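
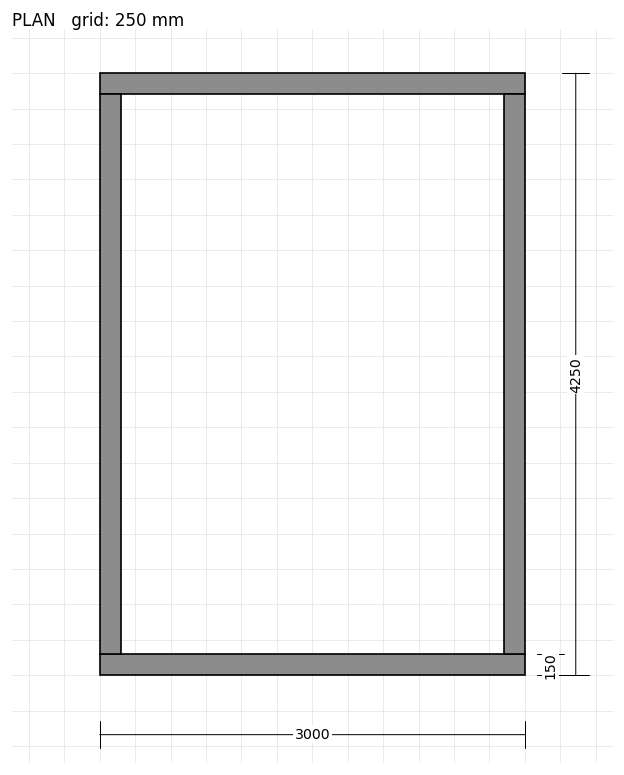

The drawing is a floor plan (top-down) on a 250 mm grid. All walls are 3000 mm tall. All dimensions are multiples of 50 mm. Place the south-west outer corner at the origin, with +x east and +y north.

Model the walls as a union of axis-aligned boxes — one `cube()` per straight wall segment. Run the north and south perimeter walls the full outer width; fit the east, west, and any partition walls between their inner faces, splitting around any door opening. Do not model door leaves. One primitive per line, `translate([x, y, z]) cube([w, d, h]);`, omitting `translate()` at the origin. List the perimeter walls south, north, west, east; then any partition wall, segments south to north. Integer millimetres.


cube([3000, 150, 3000]);
translate([0, 4100, 0]) cube([3000, 150, 3000]);
translate([0, 150, 0]) cube([150, 3950, 3000]);
translate([2850, 150, 0]) cube([150, 3950, 3000]);


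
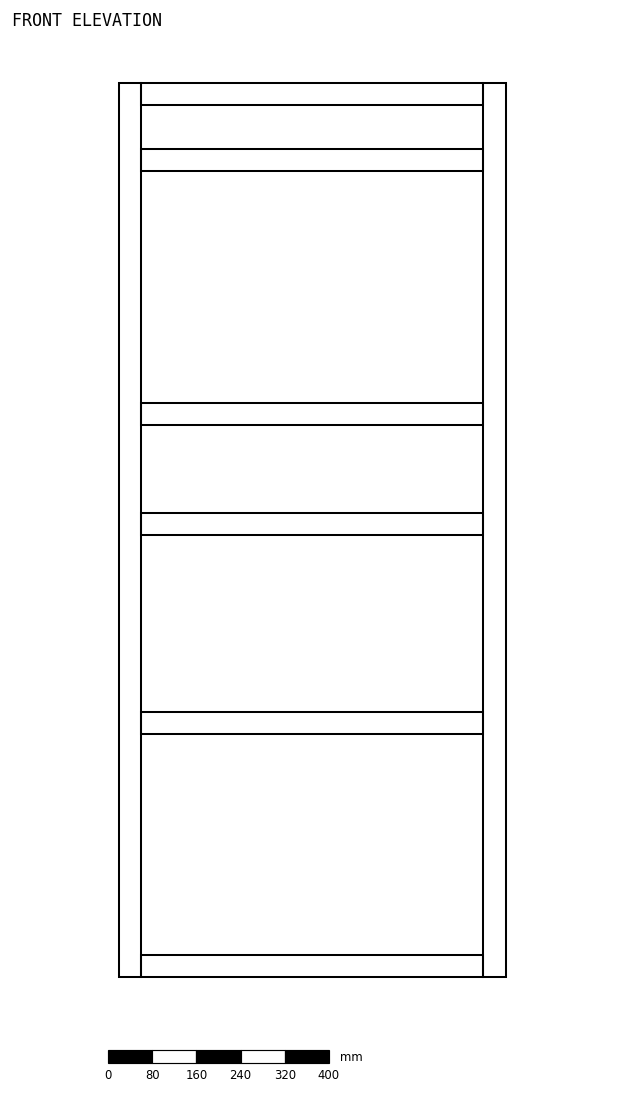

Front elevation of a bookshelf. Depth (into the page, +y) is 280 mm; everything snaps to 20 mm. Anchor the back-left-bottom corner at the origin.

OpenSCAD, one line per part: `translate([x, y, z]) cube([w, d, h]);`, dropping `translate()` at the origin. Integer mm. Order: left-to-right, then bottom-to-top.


cube([40, 280, 1620]);
translate([40, 0, 0]) cube([620, 280, 40]);
translate([40, 0, 440]) cube([620, 280, 40]);
translate([40, 0, 800]) cube([620, 280, 40]);
translate([40, 0, 1000]) cube([620, 280, 40]);
translate([40, 0, 1460]) cube([620, 280, 40]);
translate([40, 0, 1580]) cube([620, 280, 40]);
translate([660, 0, 0]) cube([40, 280, 1620]);


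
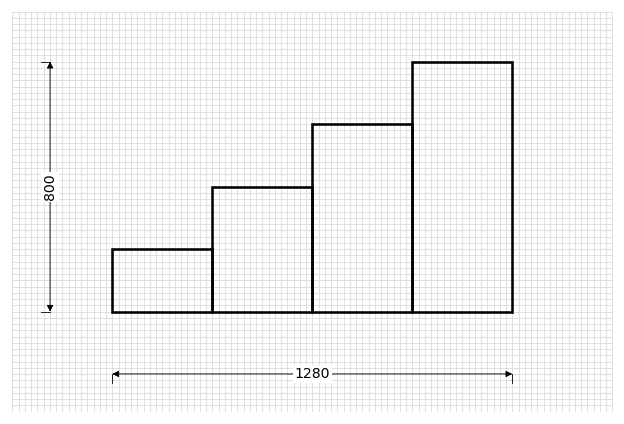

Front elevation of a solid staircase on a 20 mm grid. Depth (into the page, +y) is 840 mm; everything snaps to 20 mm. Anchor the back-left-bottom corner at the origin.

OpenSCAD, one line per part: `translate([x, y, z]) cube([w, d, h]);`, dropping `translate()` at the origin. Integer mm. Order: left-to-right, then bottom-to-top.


cube([320, 840, 200]);
translate([320, 0, 0]) cube([320, 840, 400]);
translate([640, 0, 0]) cube([320, 840, 600]);
translate([960, 0, 0]) cube([320, 840, 800]);


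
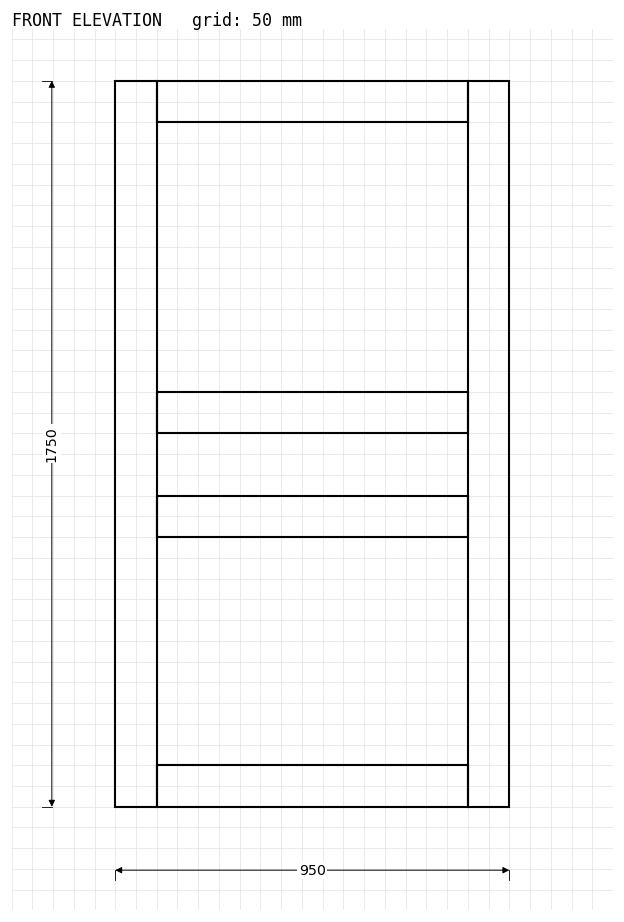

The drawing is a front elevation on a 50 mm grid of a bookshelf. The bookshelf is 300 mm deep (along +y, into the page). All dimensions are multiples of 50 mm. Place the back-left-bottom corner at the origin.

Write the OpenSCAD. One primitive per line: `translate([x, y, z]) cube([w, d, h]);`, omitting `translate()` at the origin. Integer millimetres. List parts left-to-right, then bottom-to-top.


cube([100, 300, 1750]);
translate([100, 0, 0]) cube([750, 300, 100]);
translate([100, 0, 650]) cube([750, 300, 100]);
translate([100, 0, 900]) cube([750, 300, 100]);
translate([100, 0, 1650]) cube([750, 300, 100]);
translate([850, 0, 0]) cube([100, 300, 1750]);


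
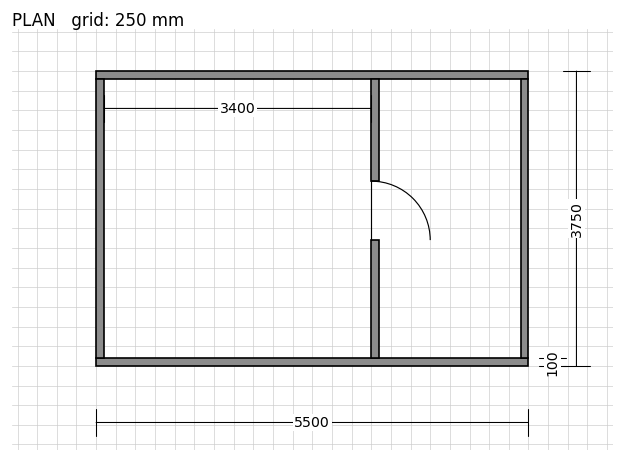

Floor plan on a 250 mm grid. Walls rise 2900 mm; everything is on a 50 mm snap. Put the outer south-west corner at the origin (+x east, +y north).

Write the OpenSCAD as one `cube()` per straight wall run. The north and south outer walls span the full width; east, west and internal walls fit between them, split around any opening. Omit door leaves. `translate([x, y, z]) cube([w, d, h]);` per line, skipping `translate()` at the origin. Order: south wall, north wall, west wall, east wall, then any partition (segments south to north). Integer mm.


cube([5500, 100, 2900]);
translate([0, 3650, 0]) cube([5500, 100, 2900]);
translate([0, 100, 0]) cube([100, 3550, 2900]);
translate([5400, 100, 0]) cube([100, 3550, 2900]);
translate([3500, 100, 0]) cube([100, 1500, 2900]);
translate([3500, 2350, 0]) cube([100, 1300, 2900]);


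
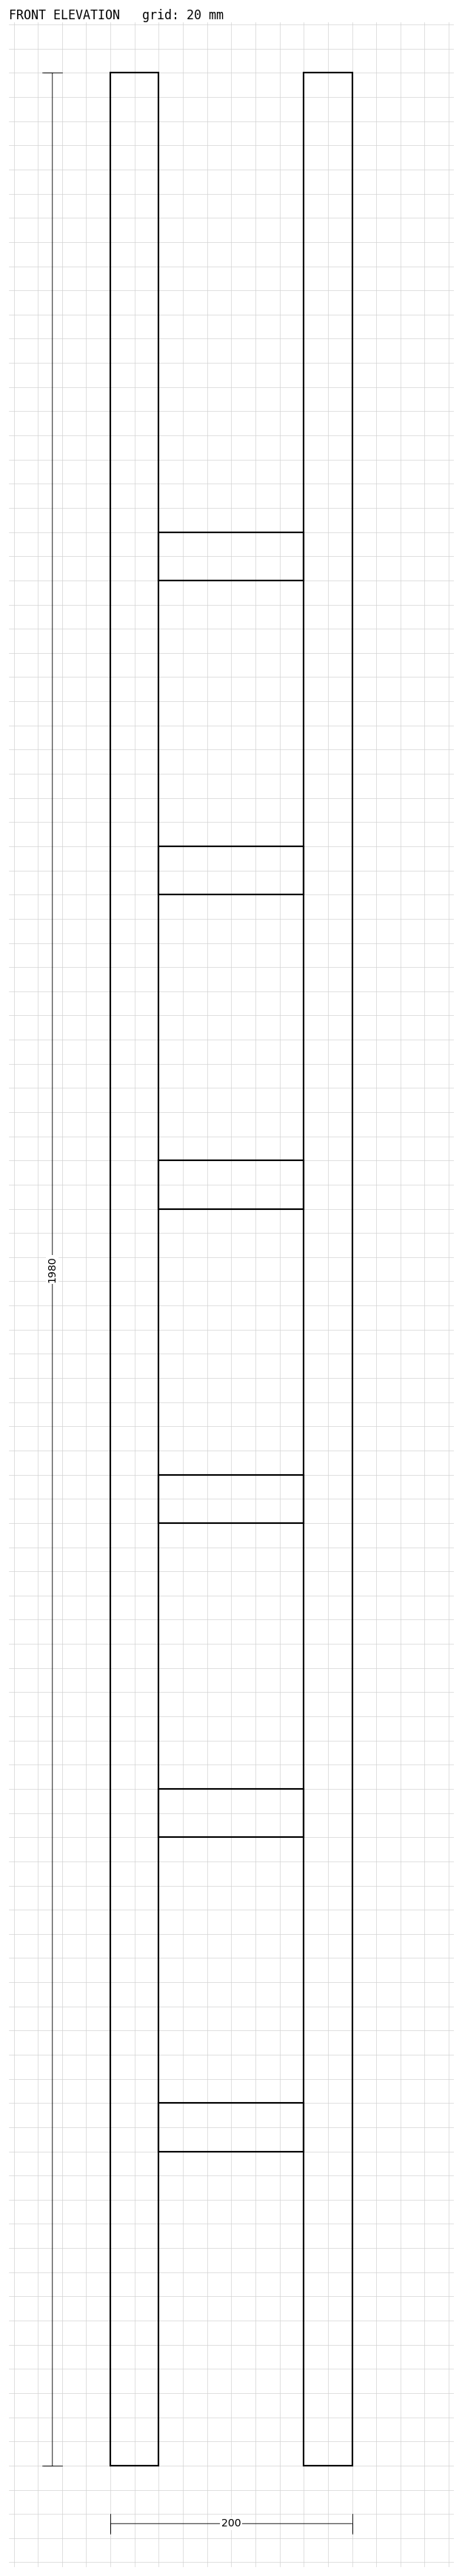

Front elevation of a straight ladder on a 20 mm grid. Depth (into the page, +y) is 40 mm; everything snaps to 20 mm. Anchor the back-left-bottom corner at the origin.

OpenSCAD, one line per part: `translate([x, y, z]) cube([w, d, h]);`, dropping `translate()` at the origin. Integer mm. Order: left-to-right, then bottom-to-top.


cube([40, 40, 1980]);
translate([40, 0, 260]) cube([120, 40, 40]);
translate([40, 0, 520]) cube([120, 40, 40]);
translate([40, 0, 780]) cube([120, 40, 40]);
translate([40, 0, 1040]) cube([120, 40, 40]);
translate([40, 0, 1300]) cube([120, 40, 40]);
translate([40, 0, 1560]) cube([120, 40, 40]);
translate([160, 0, 0]) cube([40, 40, 1980]);


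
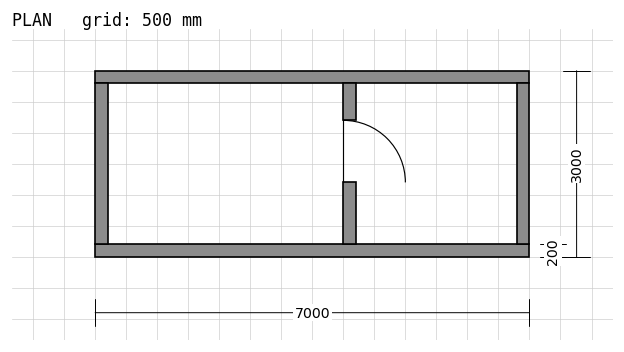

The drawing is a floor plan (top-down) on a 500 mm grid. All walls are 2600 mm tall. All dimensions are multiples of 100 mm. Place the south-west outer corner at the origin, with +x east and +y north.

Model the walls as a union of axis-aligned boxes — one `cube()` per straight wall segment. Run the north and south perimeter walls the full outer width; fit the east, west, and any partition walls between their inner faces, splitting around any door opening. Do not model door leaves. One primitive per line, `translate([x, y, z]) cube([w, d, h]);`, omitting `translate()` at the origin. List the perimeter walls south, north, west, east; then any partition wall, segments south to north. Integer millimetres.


cube([7000, 200, 2600]);
translate([0, 2800, 0]) cube([7000, 200, 2600]);
translate([0, 200, 0]) cube([200, 2600, 2600]);
translate([6800, 200, 0]) cube([200, 2600, 2600]);
translate([4000, 200, 0]) cube([200, 1000, 2600]);
translate([4000, 2200, 0]) cube([200, 600, 2600]);


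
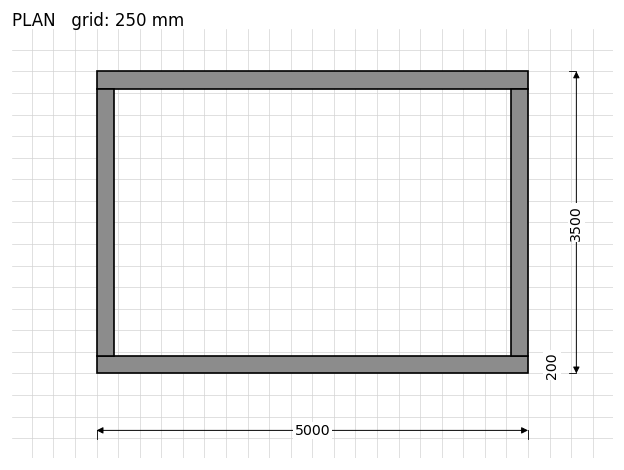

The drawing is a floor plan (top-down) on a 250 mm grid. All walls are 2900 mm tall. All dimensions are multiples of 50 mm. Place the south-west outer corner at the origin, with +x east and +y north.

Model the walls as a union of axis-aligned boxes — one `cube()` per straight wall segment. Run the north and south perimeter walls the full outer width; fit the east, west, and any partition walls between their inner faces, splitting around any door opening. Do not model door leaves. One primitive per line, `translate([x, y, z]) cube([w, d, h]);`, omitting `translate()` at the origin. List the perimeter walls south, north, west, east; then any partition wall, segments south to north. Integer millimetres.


cube([5000, 200, 2900]);
translate([0, 3300, 0]) cube([5000, 200, 2900]);
translate([0, 200, 0]) cube([200, 3100, 2900]);
translate([4800, 200, 0]) cube([200, 3100, 2900]);


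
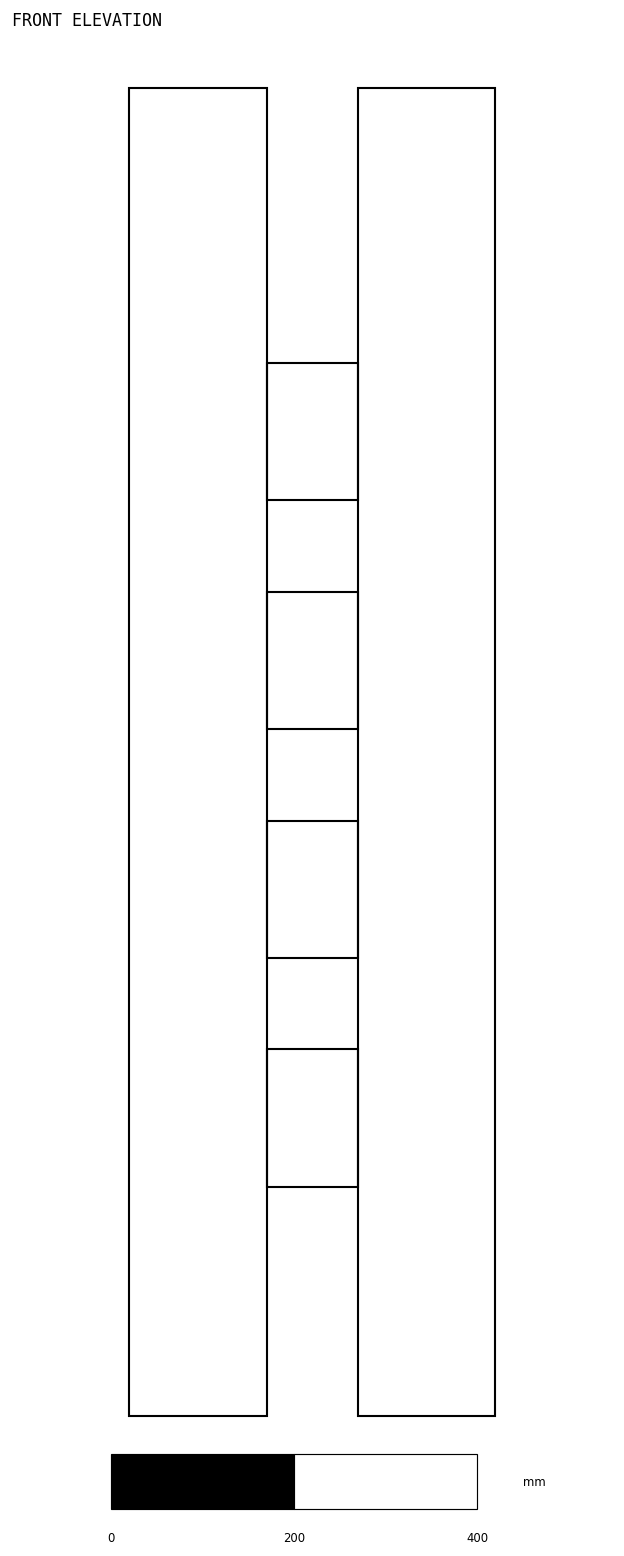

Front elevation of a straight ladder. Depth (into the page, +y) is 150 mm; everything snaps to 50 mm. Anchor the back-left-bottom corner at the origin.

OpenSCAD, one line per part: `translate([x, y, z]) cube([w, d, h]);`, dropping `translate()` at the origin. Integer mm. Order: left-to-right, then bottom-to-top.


cube([150, 150, 1450]);
translate([150, 0, 250]) cube([100, 150, 150]);
translate([150, 0, 500]) cube([100, 150, 150]);
translate([150, 0, 750]) cube([100, 150, 150]);
translate([150, 0, 1000]) cube([100, 150, 150]);
translate([250, 0, 0]) cube([150, 150, 1450]);


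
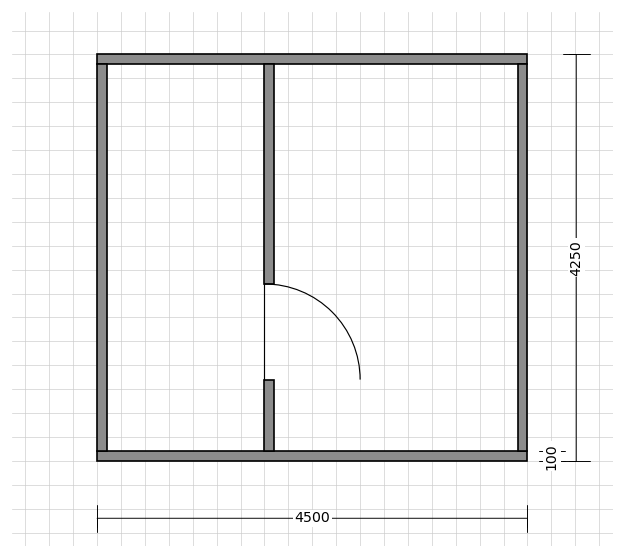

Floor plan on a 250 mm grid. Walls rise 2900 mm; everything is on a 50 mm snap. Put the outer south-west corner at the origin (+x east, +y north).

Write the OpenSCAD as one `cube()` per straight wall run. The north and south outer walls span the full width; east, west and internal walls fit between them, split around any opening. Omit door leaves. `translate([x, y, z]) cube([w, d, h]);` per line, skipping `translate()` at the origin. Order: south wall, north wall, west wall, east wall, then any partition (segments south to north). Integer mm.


cube([4500, 100, 2900]);
translate([0, 4150, 0]) cube([4500, 100, 2900]);
translate([0, 100, 0]) cube([100, 4050, 2900]);
translate([4400, 100, 0]) cube([100, 4050, 2900]);
translate([1750, 100, 0]) cube([100, 750, 2900]);
translate([1750, 1850, 0]) cube([100, 2300, 2900]);


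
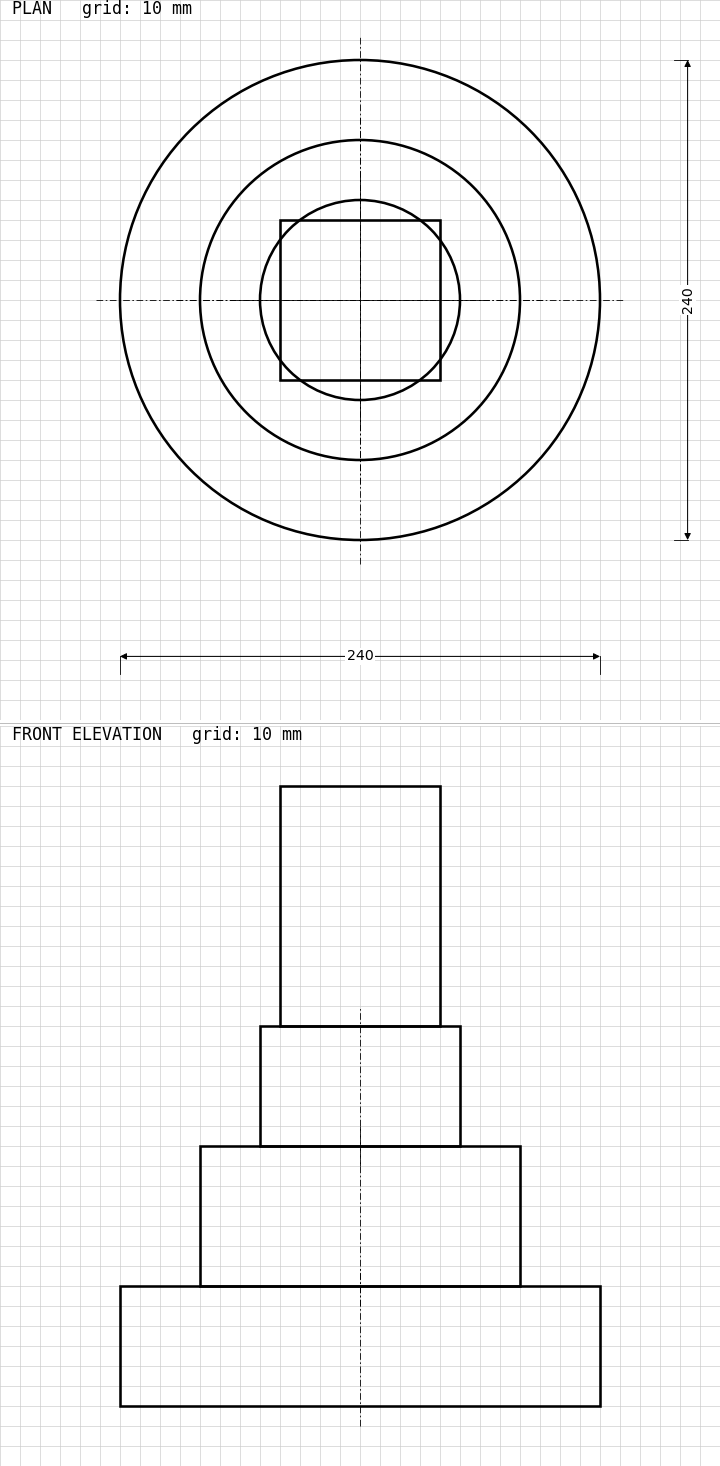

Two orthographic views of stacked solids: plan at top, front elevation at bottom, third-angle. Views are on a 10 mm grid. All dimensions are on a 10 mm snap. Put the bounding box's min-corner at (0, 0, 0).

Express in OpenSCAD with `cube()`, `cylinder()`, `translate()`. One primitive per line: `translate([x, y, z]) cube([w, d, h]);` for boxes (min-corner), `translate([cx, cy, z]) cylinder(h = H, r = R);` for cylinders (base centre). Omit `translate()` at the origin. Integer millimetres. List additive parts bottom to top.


translate([120, 120, 0]) cylinder(h = 60, r = 120);
translate([120, 120, 60]) cylinder(h = 70, r = 80);
translate([120, 120, 130]) cylinder(h = 60, r = 50);
translate([80, 80, 190]) cube([80, 80, 120]);


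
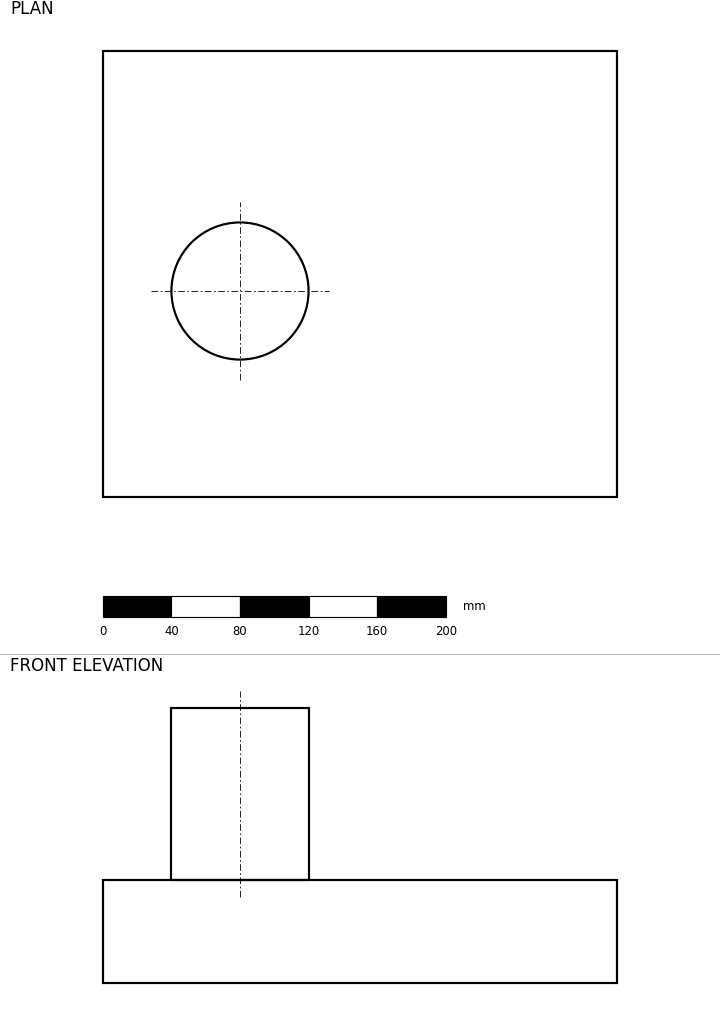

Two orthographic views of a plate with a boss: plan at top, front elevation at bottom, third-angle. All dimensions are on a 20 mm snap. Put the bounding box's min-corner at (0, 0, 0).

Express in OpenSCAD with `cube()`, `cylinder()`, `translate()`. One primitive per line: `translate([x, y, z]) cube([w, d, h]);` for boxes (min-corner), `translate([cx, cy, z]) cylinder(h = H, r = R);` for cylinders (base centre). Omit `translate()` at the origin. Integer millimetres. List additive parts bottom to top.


cube([300, 260, 60]);
translate([80, 120, 60]) cylinder(h = 100, r = 40);


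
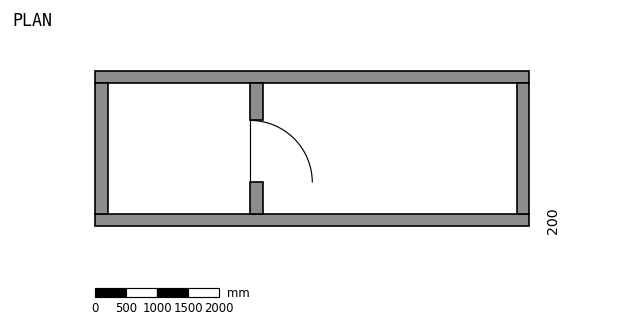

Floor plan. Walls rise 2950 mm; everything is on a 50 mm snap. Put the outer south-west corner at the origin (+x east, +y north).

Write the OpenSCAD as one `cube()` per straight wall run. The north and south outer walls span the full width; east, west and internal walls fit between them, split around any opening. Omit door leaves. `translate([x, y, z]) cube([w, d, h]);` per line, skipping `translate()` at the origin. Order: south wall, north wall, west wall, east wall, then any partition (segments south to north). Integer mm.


cube([7000, 200, 2950]);
translate([0, 2300, 0]) cube([7000, 200, 2950]);
translate([0, 200, 0]) cube([200, 2100, 2950]);
translate([6800, 200, 0]) cube([200, 2100, 2950]);
translate([2500, 200, 0]) cube([200, 500, 2950]);
translate([2500, 1700, 0]) cube([200, 600, 2950]);


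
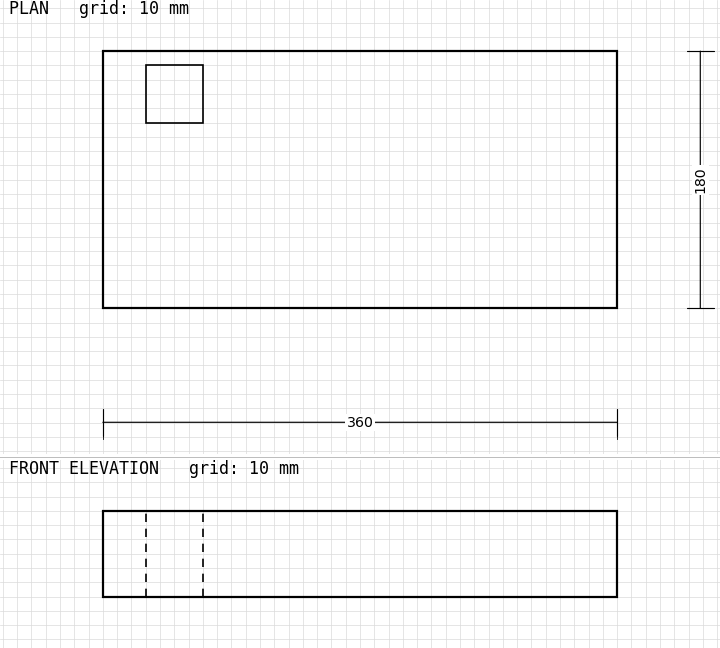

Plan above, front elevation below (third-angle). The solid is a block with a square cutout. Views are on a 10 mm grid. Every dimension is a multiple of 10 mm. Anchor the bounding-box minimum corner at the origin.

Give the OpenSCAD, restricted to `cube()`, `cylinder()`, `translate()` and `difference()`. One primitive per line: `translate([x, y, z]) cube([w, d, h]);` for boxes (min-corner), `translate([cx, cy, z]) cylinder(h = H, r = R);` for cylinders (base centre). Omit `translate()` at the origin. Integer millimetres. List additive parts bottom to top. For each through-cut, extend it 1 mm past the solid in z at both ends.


difference() {
  cube([360, 180, 60]);
  translate([30, 130, -1]) cube([40, 40, 62]);
}


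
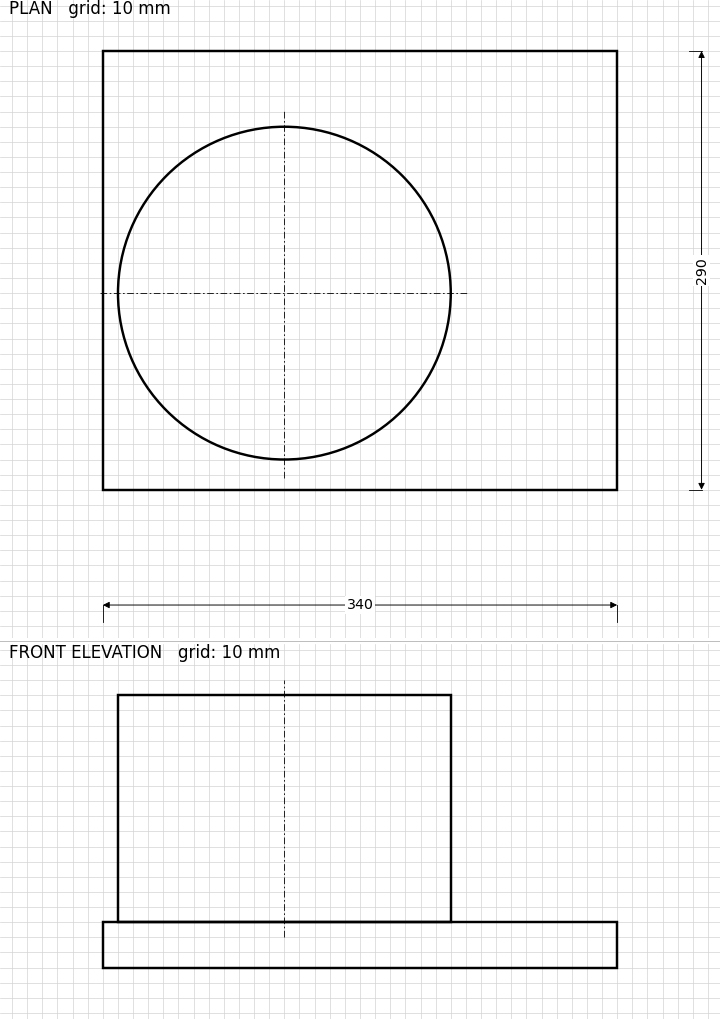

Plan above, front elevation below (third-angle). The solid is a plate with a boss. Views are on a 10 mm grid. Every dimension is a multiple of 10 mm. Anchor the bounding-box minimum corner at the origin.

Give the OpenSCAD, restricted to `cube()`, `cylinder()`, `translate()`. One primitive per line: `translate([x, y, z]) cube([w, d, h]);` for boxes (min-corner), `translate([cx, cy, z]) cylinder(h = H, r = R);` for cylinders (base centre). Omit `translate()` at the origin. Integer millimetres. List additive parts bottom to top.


cube([340, 290, 30]);
translate([120, 130, 30]) cylinder(h = 150, r = 110);


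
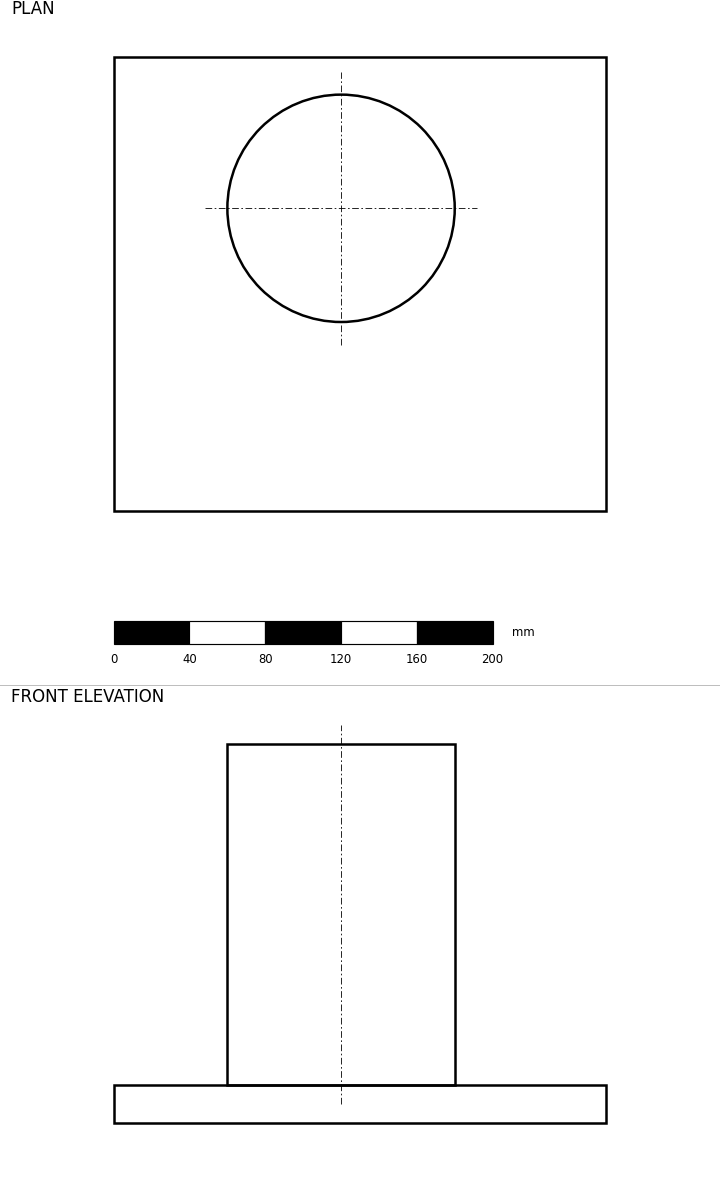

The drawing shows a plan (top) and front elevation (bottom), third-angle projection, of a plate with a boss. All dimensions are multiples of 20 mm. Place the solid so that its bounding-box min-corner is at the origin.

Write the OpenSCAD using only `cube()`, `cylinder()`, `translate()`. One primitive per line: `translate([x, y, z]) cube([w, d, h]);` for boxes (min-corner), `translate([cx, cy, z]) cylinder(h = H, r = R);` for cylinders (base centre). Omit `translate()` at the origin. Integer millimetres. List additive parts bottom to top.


cube([260, 240, 20]);
translate([120, 160, 20]) cylinder(h = 180, r = 60);


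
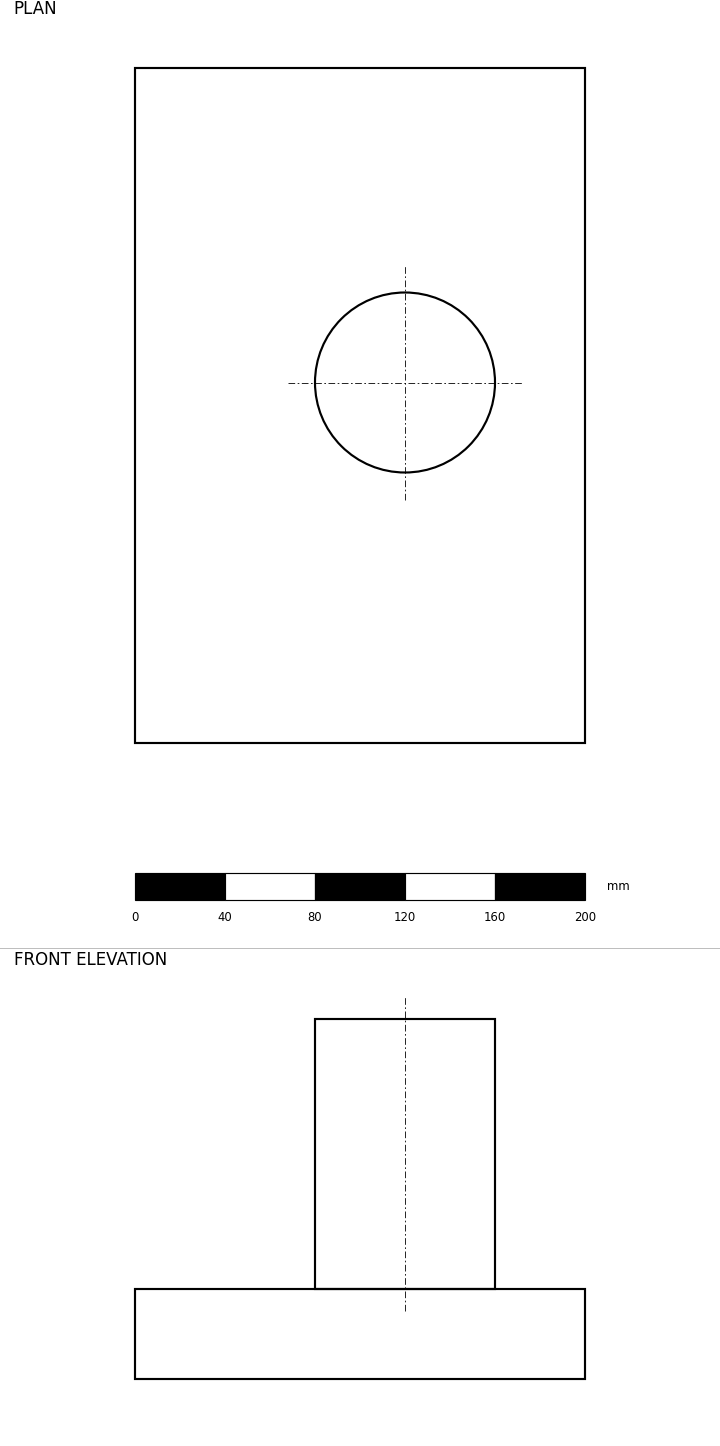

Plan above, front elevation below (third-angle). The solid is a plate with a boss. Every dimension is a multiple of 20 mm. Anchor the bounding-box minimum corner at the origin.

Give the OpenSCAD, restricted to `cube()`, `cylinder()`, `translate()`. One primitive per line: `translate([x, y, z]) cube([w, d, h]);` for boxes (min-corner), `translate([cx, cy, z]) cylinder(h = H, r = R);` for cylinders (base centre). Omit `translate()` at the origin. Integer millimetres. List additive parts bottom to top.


cube([200, 300, 40]);
translate([120, 160, 40]) cylinder(h = 120, r = 40);


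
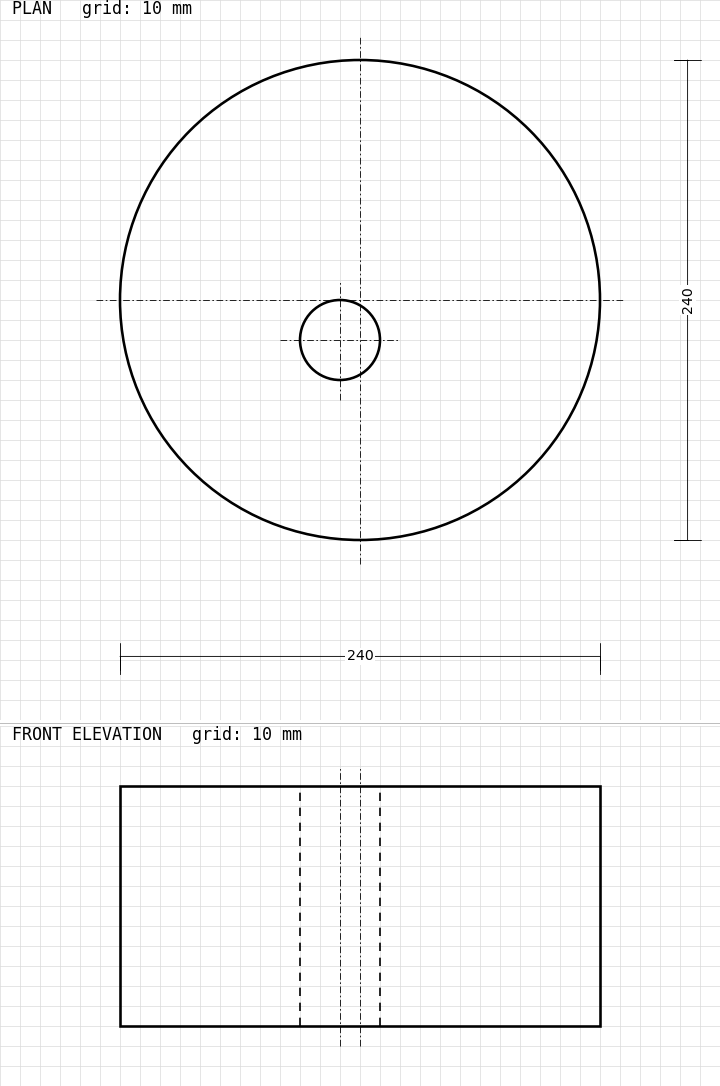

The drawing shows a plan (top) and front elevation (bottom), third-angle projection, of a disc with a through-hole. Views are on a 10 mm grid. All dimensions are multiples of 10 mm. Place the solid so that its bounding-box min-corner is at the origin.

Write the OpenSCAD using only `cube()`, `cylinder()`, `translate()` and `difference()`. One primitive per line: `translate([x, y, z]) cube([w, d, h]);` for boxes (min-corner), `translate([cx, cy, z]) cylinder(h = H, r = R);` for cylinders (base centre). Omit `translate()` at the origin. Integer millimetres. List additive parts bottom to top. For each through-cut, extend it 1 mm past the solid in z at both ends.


difference() {
  translate([120, 120, 0]) cylinder(h = 120, r = 120);
  translate([110, 100, -1]) cylinder(h = 122, r = 20);
}


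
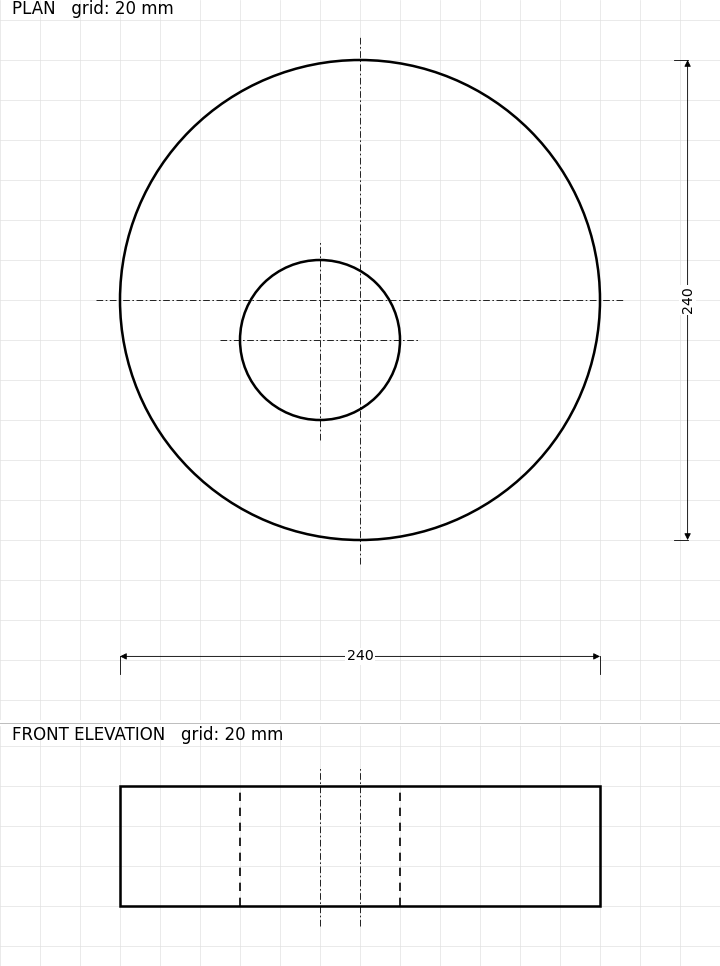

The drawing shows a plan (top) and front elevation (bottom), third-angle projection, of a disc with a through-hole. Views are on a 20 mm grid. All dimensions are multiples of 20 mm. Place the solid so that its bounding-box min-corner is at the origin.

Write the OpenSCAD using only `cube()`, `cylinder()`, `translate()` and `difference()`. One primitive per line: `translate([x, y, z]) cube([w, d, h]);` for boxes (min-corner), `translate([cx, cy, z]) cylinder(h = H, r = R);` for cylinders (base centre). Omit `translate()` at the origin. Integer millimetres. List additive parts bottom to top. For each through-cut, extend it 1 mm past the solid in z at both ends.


difference() {
  translate([120, 120, 0]) cylinder(h = 60, r = 120);
  translate([100, 100, -1]) cylinder(h = 62, r = 40);
}


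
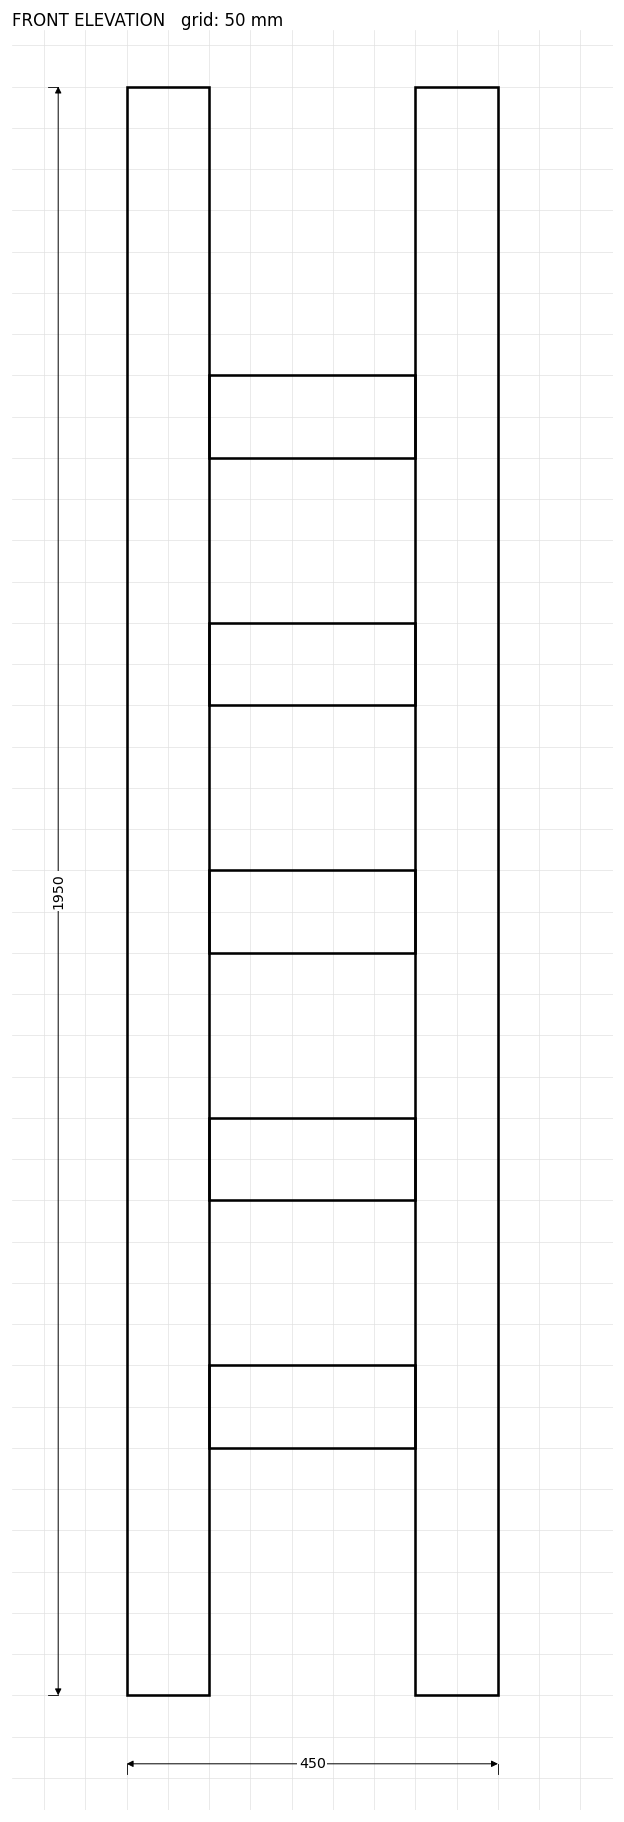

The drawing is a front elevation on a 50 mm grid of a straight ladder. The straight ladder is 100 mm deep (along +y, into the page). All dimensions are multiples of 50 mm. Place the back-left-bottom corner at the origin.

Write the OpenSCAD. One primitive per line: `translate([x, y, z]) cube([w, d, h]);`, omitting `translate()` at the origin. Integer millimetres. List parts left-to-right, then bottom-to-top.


cube([100, 100, 1950]);
translate([100, 0, 300]) cube([250, 100, 100]);
translate([100, 0, 600]) cube([250, 100, 100]);
translate([100, 0, 900]) cube([250, 100, 100]);
translate([100, 0, 1200]) cube([250, 100, 100]);
translate([100, 0, 1500]) cube([250, 100, 100]);
translate([350, 0, 0]) cube([100, 100, 1950]);


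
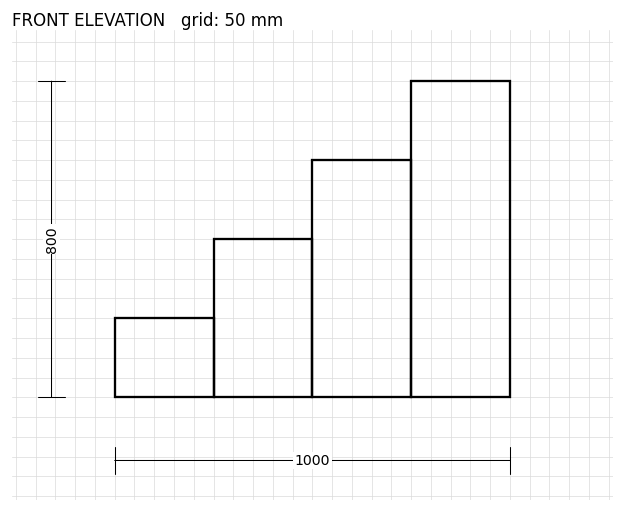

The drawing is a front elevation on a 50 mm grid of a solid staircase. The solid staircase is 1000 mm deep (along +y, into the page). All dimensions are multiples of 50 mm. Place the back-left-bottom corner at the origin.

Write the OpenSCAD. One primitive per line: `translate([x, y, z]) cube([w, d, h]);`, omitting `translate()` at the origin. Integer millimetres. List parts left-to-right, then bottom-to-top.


cube([250, 1000, 200]);
translate([250, 0, 0]) cube([250, 1000, 400]);
translate([500, 0, 0]) cube([250, 1000, 600]);
translate([750, 0, 0]) cube([250, 1000, 800]);


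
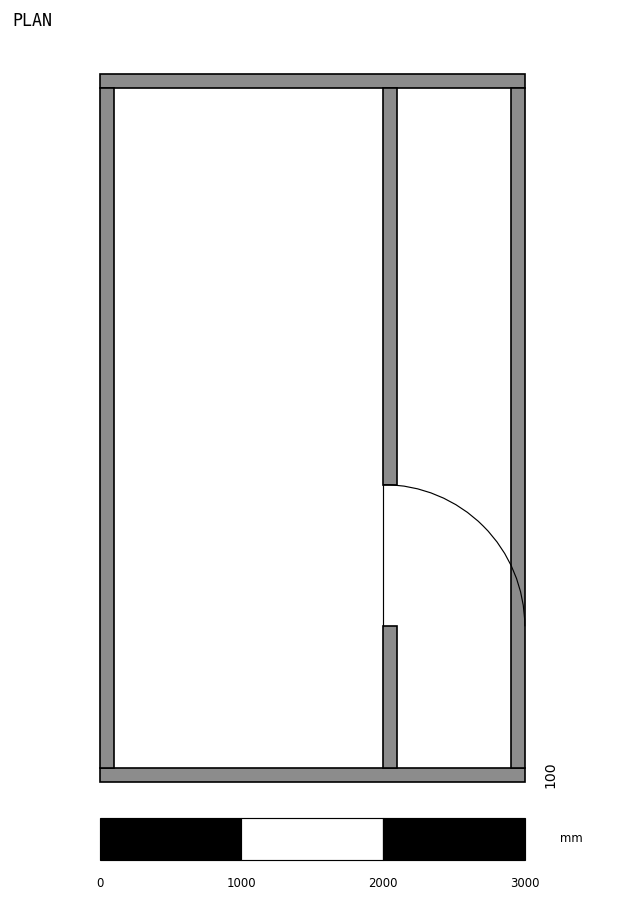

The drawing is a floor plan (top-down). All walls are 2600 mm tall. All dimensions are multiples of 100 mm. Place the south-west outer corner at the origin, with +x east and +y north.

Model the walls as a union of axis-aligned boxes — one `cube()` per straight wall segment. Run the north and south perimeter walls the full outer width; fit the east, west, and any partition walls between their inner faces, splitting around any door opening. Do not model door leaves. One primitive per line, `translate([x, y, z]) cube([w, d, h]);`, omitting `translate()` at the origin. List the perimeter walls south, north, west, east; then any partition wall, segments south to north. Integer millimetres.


cube([3000, 100, 2600]);
translate([0, 4900, 0]) cube([3000, 100, 2600]);
translate([0, 100, 0]) cube([100, 4800, 2600]);
translate([2900, 100, 0]) cube([100, 4800, 2600]);
translate([2000, 100, 0]) cube([100, 1000, 2600]);
translate([2000, 2100, 0]) cube([100, 2800, 2600]);


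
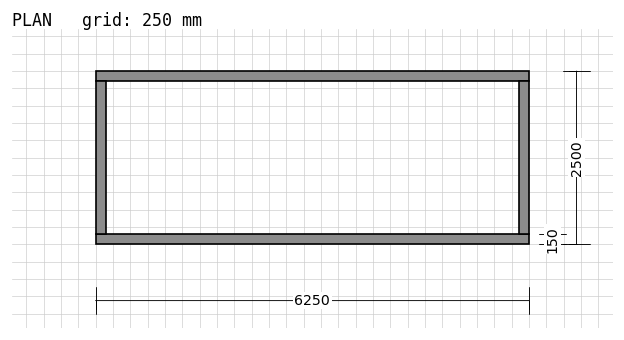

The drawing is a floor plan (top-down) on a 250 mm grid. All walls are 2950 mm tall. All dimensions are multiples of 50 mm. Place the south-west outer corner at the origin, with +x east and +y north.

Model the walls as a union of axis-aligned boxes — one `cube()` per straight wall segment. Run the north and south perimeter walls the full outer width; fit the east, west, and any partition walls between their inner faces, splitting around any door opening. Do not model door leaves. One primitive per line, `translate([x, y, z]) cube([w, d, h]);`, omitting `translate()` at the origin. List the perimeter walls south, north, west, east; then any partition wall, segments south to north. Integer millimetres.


cube([6250, 150, 2950]);
translate([0, 2350, 0]) cube([6250, 150, 2950]);
translate([0, 150, 0]) cube([150, 2200, 2950]);
translate([6100, 150, 0]) cube([150, 2200, 2950]);


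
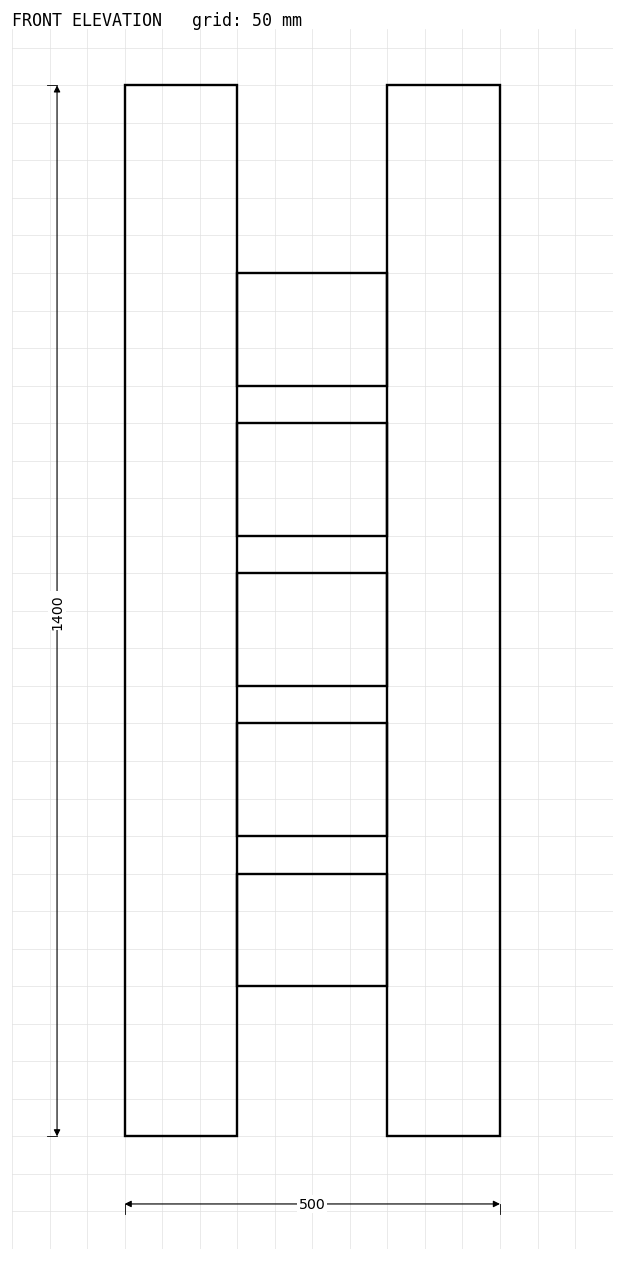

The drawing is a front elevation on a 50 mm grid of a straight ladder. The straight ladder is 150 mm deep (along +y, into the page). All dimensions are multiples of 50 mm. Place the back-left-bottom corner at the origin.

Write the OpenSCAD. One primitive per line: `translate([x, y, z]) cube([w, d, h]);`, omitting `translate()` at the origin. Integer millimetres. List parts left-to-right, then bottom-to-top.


cube([150, 150, 1400]);
translate([150, 0, 200]) cube([200, 150, 150]);
translate([150, 0, 400]) cube([200, 150, 150]);
translate([150, 0, 600]) cube([200, 150, 150]);
translate([150, 0, 800]) cube([200, 150, 150]);
translate([150, 0, 1000]) cube([200, 150, 150]);
translate([350, 0, 0]) cube([150, 150, 1400]);


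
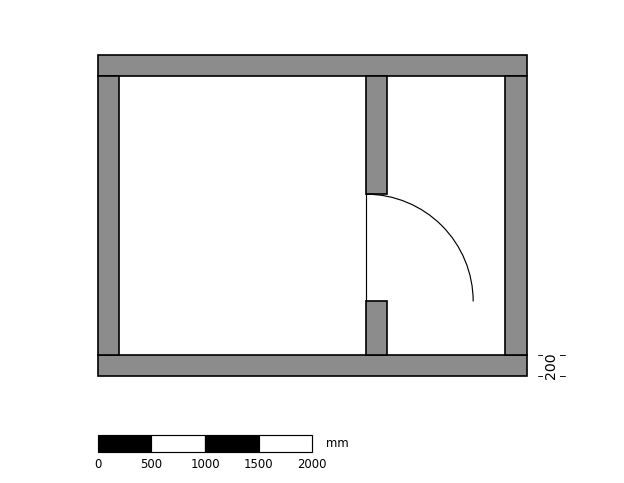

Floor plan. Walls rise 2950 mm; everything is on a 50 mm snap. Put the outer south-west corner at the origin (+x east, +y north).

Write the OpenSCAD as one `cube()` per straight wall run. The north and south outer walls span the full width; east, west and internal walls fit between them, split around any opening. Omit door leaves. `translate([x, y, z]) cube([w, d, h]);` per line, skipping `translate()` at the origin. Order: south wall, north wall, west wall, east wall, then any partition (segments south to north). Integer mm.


cube([4000, 200, 2950]);
translate([0, 2800, 0]) cube([4000, 200, 2950]);
translate([0, 200, 0]) cube([200, 2600, 2950]);
translate([3800, 200, 0]) cube([200, 2600, 2950]);
translate([2500, 200, 0]) cube([200, 500, 2950]);
translate([2500, 1700, 0]) cube([200, 1100, 2950]);


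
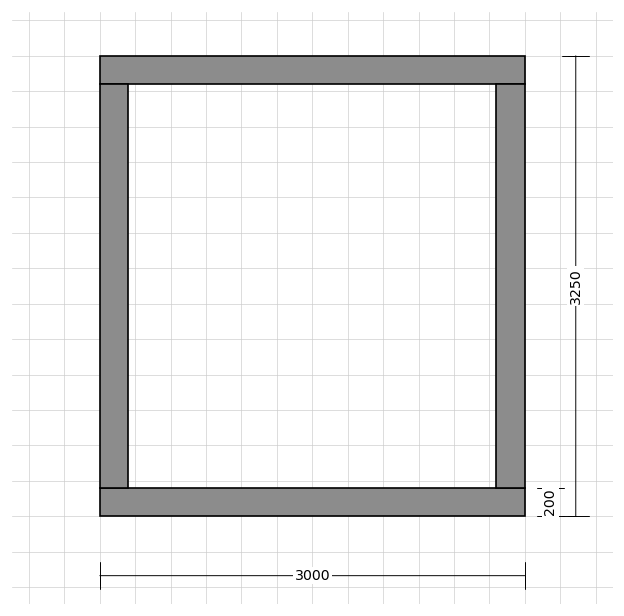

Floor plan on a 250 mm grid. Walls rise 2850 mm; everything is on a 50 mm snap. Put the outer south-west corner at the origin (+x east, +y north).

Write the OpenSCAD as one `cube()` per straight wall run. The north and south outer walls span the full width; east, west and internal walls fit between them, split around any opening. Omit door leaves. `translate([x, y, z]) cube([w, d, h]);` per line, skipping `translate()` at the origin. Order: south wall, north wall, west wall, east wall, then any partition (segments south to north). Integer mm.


cube([3000, 200, 2850]);
translate([0, 3050, 0]) cube([3000, 200, 2850]);
translate([0, 200, 0]) cube([200, 2850, 2850]);
translate([2800, 200, 0]) cube([200, 2850, 2850]);


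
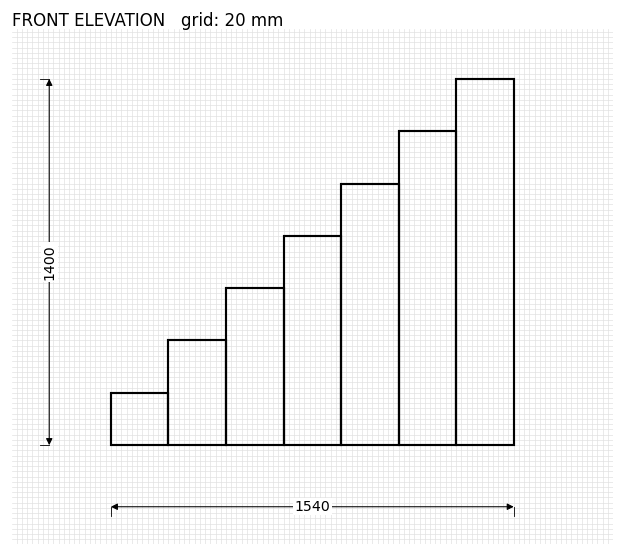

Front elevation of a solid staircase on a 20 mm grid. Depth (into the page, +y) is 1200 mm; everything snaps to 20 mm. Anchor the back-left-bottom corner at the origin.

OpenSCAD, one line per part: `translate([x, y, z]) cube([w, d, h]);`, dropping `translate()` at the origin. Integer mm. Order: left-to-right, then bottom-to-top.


cube([220, 1200, 200]);
translate([220, 0, 0]) cube([220, 1200, 400]);
translate([440, 0, 0]) cube([220, 1200, 600]);
translate([660, 0, 0]) cube([220, 1200, 800]);
translate([880, 0, 0]) cube([220, 1200, 1000]);
translate([1100, 0, 0]) cube([220, 1200, 1200]);
translate([1320, 0, 0]) cube([220, 1200, 1400]);


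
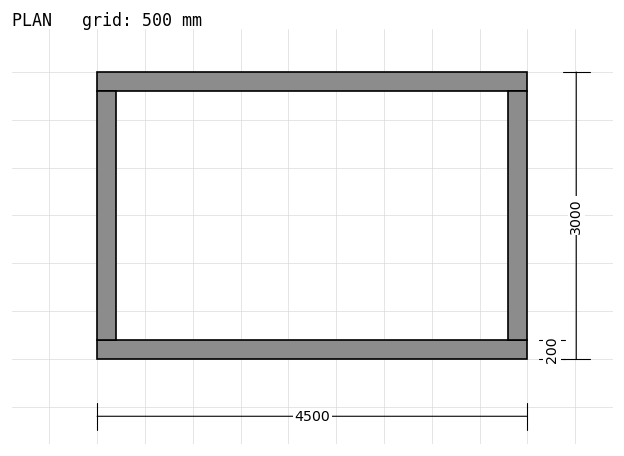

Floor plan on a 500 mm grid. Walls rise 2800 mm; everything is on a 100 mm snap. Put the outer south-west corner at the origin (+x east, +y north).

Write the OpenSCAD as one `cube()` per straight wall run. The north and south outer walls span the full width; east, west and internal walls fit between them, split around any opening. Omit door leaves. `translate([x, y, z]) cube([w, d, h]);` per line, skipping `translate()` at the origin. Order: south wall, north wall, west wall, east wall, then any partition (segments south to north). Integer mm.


cube([4500, 200, 2800]);
translate([0, 2800, 0]) cube([4500, 200, 2800]);
translate([0, 200, 0]) cube([200, 2600, 2800]);
translate([4300, 200, 0]) cube([200, 2600, 2800]);


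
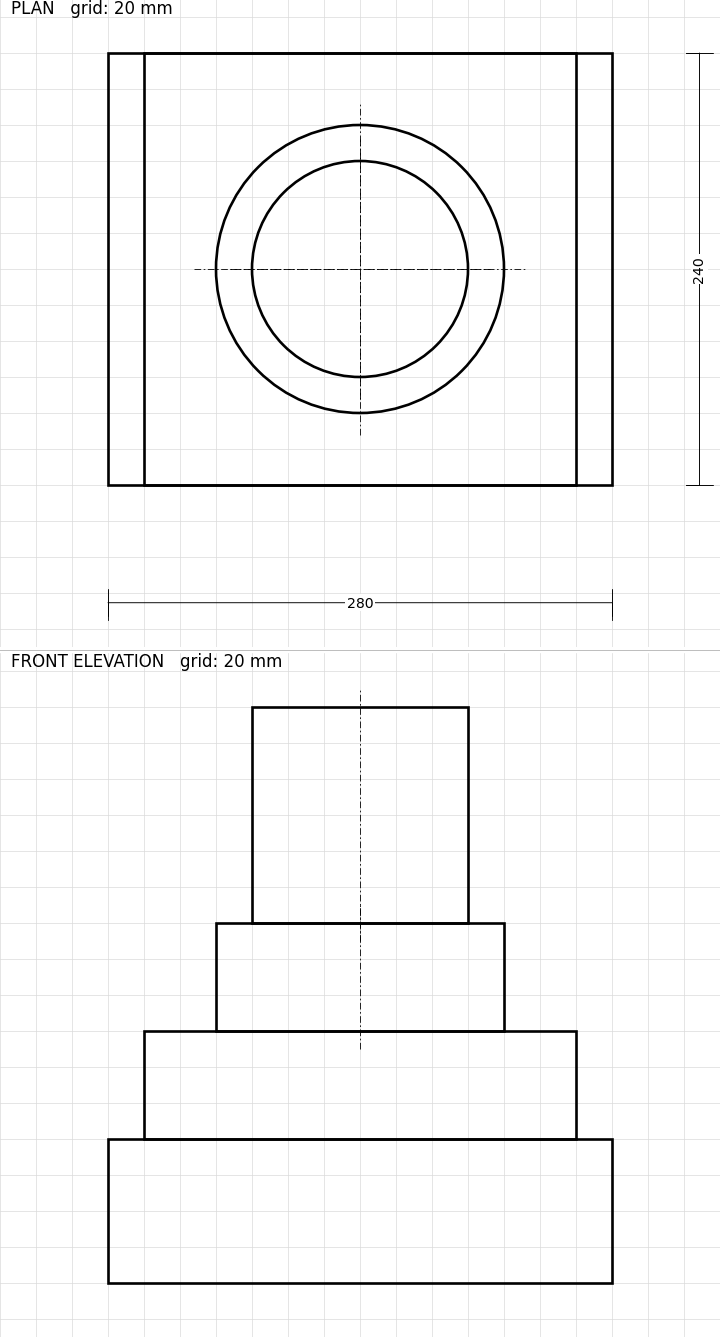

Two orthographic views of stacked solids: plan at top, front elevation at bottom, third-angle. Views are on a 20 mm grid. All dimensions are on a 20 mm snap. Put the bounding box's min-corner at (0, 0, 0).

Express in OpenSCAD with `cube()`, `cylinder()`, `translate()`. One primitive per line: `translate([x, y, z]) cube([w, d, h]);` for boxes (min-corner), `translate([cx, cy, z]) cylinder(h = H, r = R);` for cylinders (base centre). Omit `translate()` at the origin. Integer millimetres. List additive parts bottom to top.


cube([280, 240, 80]);
translate([20, 0, 80]) cube([240, 240, 60]);
translate([140, 120, 140]) cylinder(h = 60, r = 80);
translate([140, 120, 200]) cylinder(h = 120, r = 60);


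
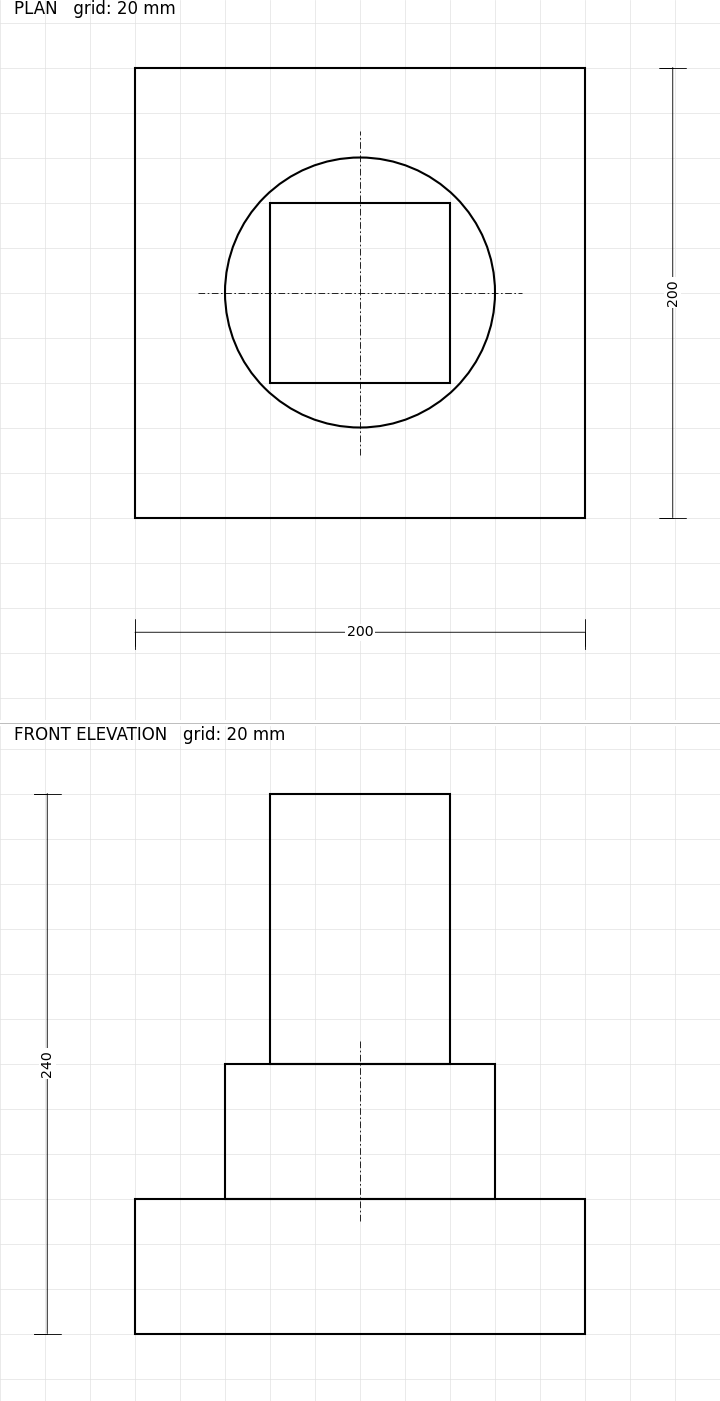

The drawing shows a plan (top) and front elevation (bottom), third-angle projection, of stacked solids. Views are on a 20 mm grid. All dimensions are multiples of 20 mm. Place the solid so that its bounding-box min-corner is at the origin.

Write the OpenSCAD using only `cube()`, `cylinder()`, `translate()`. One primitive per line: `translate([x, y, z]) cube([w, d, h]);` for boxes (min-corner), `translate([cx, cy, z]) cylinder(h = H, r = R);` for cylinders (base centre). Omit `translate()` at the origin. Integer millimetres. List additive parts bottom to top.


cube([200, 200, 60]);
translate([100, 100, 60]) cylinder(h = 60, r = 60);
translate([60, 60, 120]) cube([80, 80, 120]);


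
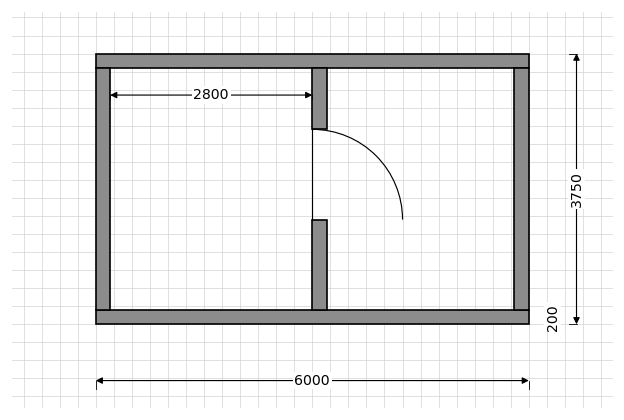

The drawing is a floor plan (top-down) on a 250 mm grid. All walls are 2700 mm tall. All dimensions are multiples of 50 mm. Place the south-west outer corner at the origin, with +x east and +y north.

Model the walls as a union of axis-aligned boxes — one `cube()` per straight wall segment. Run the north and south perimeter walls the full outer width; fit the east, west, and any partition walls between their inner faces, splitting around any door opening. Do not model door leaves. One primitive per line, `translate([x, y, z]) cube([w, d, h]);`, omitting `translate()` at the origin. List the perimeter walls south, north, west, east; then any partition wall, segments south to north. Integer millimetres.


cube([6000, 200, 2700]);
translate([0, 3550, 0]) cube([6000, 200, 2700]);
translate([0, 200, 0]) cube([200, 3350, 2700]);
translate([5800, 200, 0]) cube([200, 3350, 2700]);
translate([3000, 200, 0]) cube([200, 1250, 2700]);
translate([3000, 2700, 0]) cube([200, 850, 2700]);


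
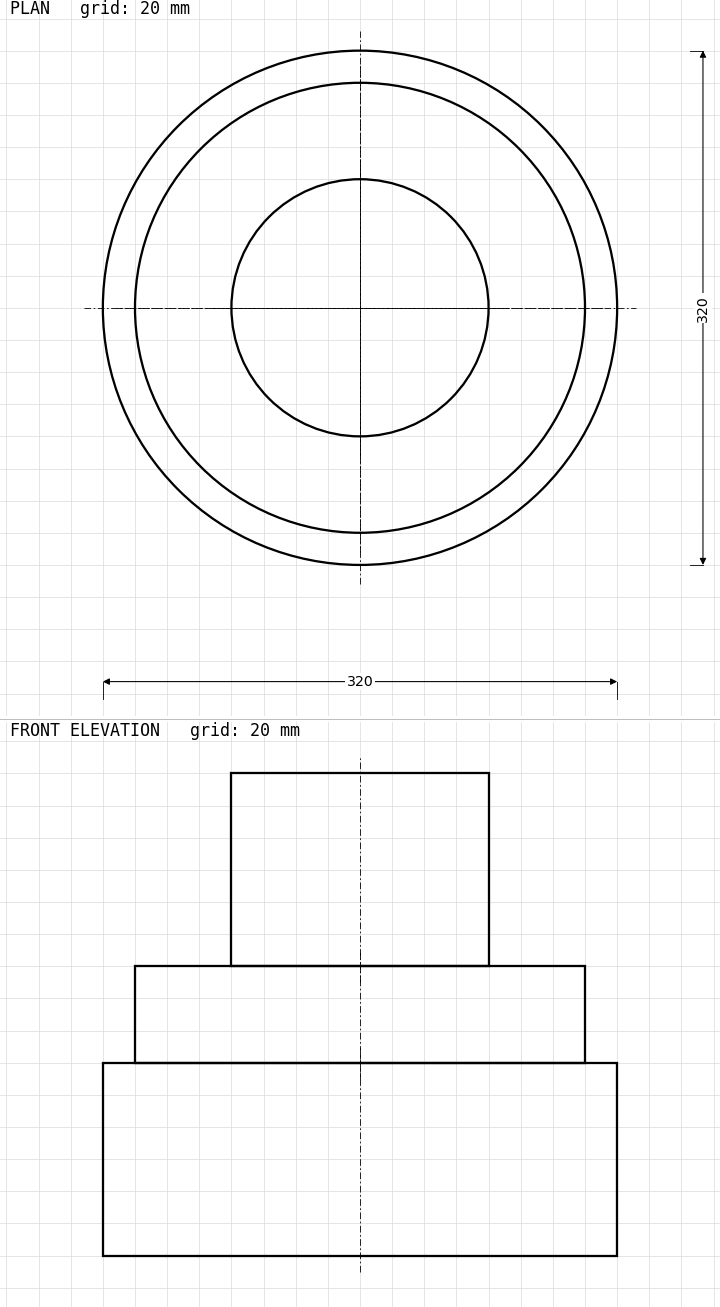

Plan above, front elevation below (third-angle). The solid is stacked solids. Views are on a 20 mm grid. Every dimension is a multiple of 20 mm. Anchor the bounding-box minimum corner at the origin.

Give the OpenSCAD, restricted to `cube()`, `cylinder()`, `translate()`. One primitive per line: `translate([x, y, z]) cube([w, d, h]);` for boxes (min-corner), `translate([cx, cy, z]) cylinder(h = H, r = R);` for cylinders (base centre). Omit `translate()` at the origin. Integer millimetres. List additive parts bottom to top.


translate([160, 160, 0]) cylinder(h = 120, r = 160);
translate([160, 160, 120]) cylinder(h = 60, r = 140);
translate([160, 160, 180]) cylinder(h = 120, r = 80);


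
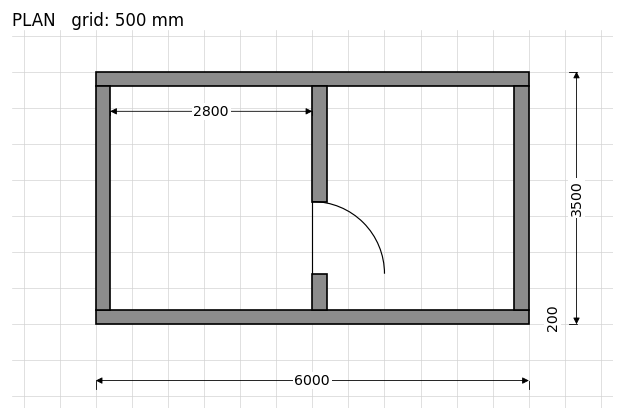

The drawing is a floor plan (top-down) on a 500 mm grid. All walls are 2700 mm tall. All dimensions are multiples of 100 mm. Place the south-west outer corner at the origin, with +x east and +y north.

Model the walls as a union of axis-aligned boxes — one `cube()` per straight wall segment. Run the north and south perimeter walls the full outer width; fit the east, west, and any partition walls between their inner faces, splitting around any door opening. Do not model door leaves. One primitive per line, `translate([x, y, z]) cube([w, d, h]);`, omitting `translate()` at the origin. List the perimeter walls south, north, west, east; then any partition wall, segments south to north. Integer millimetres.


cube([6000, 200, 2700]);
translate([0, 3300, 0]) cube([6000, 200, 2700]);
translate([0, 200, 0]) cube([200, 3100, 2700]);
translate([5800, 200, 0]) cube([200, 3100, 2700]);
translate([3000, 200, 0]) cube([200, 500, 2700]);
translate([3000, 1700, 0]) cube([200, 1600, 2700]);


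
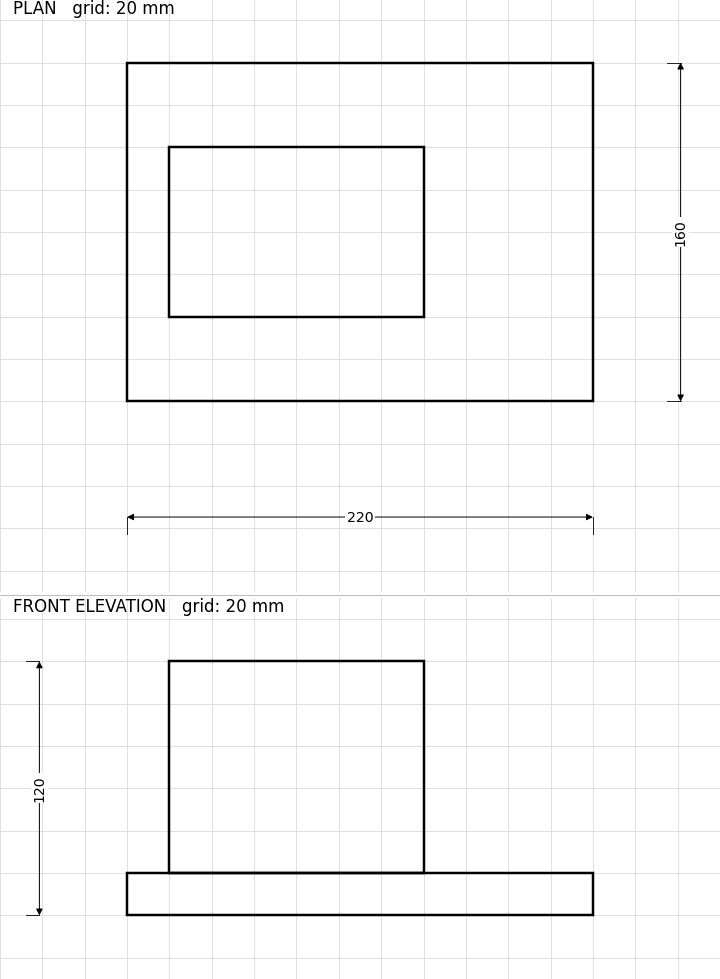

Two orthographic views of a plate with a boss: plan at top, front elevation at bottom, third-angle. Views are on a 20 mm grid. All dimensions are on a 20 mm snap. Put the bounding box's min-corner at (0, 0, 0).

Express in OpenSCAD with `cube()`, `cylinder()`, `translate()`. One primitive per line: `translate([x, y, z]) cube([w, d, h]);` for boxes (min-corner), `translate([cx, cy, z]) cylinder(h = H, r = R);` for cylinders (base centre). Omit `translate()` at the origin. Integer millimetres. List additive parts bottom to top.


cube([220, 160, 20]);
translate([20, 40, 20]) cube([120, 80, 100]);


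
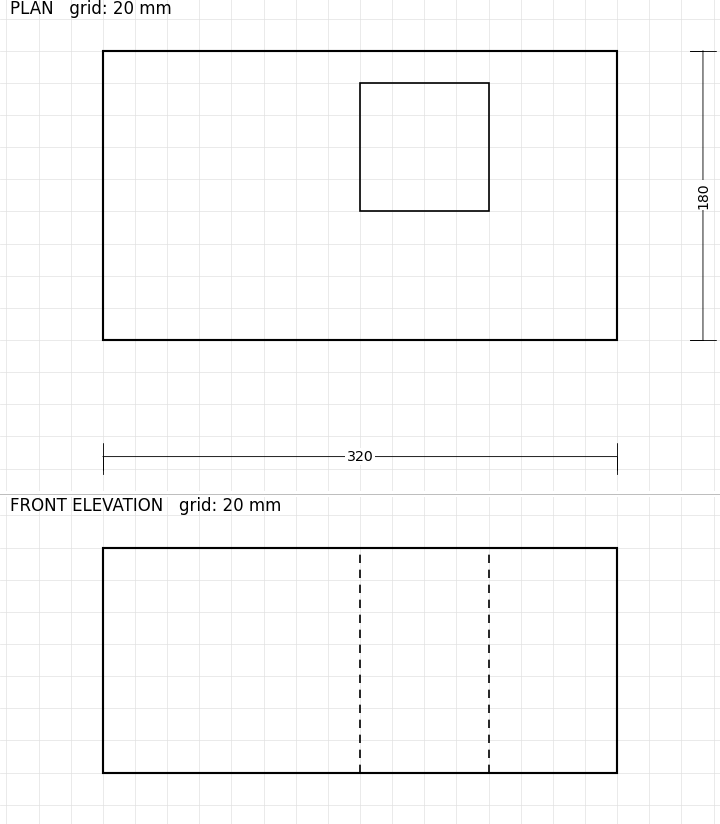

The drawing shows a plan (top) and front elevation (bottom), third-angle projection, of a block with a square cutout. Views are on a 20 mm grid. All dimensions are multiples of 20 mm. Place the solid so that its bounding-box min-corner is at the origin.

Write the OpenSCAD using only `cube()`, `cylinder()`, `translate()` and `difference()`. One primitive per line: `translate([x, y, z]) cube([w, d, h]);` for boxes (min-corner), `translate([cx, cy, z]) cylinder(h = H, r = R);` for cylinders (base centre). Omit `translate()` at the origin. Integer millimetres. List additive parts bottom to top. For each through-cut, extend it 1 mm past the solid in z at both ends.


difference() {
  cube([320, 180, 140]);
  translate([160, 80, -1]) cube([80, 80, 142]);
}


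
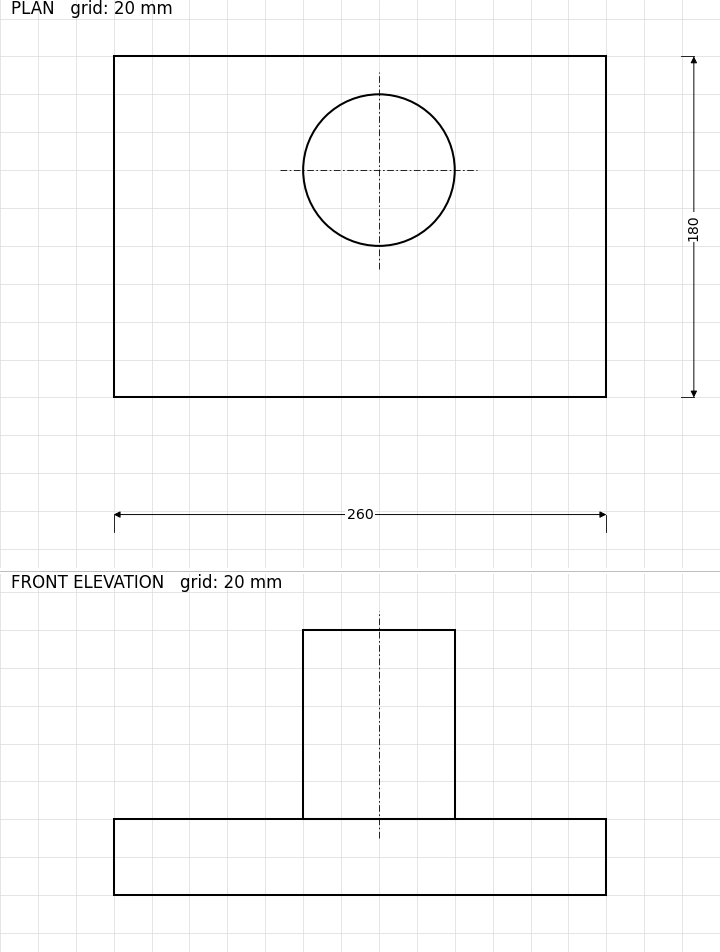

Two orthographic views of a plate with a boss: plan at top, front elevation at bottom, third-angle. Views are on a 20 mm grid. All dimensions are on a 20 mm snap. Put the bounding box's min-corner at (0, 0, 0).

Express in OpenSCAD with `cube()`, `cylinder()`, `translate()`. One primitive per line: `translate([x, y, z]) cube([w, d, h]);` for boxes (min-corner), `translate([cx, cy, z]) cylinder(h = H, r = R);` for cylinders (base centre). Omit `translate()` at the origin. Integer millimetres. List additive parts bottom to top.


cube([260, 180, 40]);
translate([140, 120, 40]) cylinder(h = 100, r = 40);
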